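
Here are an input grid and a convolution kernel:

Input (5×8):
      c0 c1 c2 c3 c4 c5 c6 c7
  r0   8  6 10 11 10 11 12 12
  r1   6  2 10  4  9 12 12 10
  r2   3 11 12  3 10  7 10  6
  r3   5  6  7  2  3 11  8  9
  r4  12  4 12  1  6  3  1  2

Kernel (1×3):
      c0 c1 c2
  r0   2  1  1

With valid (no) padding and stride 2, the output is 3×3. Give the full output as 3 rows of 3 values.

32 41 43
29 37 37
40 31 16

Output[0,0]: The receptive field on the input at this output position is [8 6 10]. Elementwise product with the kernel and sum: 8·2 + 6·1 + 10·1.
Output[0,1]: The receptive field on the input at this output position is [10 11 10]. Elementwise product with the kernel and sum: 10·2 + 11·1 + 10·1.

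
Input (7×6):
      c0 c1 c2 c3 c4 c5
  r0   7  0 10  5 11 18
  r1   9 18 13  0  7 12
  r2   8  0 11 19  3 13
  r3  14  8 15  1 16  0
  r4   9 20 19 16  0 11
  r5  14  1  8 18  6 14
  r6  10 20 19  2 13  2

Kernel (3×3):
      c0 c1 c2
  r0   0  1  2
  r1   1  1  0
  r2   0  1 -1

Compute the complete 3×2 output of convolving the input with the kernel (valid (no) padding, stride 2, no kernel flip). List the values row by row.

Output[0,0]: The receptive field on the input at this output position is [7 0 10 / 9 18 13 / 8 0 11]. Elementwise product with the kernel and sum: 0·1 + 10·2 + 9·1 + 18·1 + 0·1 + 11·-1.

36 56
45 57
74 31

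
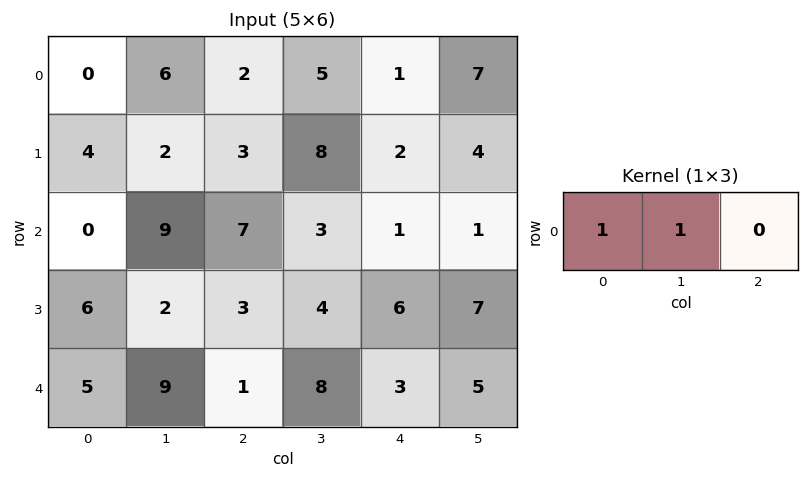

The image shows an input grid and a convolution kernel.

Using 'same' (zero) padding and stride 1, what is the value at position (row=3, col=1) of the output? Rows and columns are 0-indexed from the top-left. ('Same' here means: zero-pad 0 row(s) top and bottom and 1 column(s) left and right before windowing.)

8

The receptive field on the zero-padded input at this output position is [6 2 3]. Elementwise product with the kernel and sum: 6·1 + 2·1.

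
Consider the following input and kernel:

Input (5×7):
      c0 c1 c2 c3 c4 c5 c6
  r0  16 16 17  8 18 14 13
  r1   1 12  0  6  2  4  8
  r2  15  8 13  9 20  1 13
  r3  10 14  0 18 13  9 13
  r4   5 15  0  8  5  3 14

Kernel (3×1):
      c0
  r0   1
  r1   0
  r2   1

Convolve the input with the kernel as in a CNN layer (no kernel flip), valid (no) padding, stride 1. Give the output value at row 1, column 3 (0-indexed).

24

The receptive field on the input at this output position is [6 / 9 / 18]. Elementwise product with the kernel and sum: 6·1 + 18·1.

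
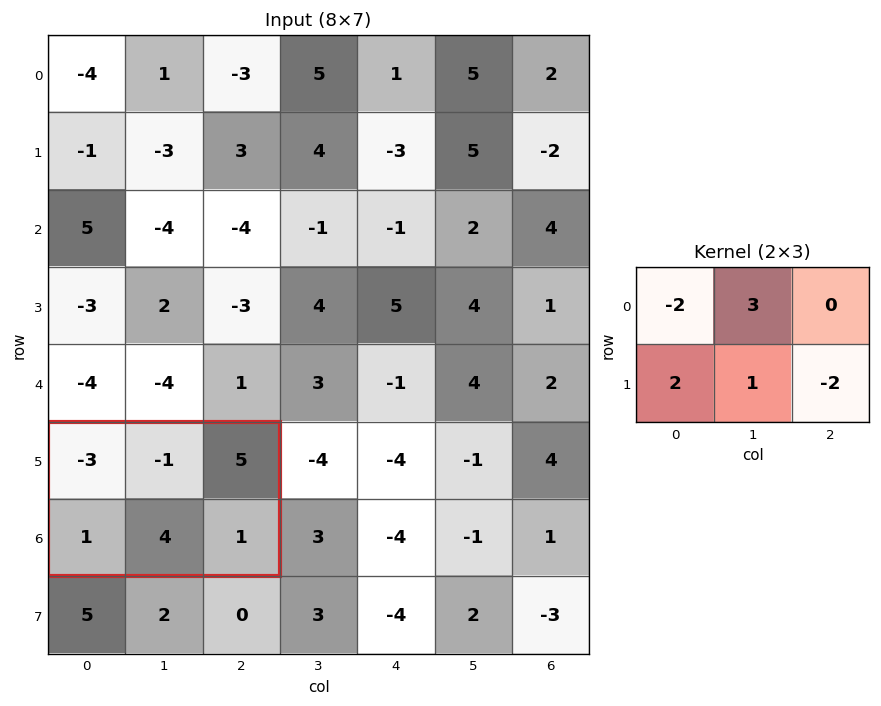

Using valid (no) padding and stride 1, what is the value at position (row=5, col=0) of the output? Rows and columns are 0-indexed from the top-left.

The receptive field on the input at this output position is [-3 -1 5 / 1 4 1]. Elementwise product with the kernel and sum: -3·-2 + -1·3 + 1·2 + 4·1 + 1·-2.

7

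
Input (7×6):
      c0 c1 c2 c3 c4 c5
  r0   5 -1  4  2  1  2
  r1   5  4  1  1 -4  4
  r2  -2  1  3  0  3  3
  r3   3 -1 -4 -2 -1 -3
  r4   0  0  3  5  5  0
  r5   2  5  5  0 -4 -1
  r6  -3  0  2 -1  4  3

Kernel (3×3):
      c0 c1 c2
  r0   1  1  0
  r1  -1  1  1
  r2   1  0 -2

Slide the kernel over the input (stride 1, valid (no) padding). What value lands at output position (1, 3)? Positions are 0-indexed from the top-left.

7

The receptive field on the input at this output position is [1 -4 4 / 0 3 3 / -2 -1 -3]. Elementwise product with the kernel and sum: 1·1 + -4·1 + 0·-1 + 3·1 + 3·1 + -2·1 + -3·-2.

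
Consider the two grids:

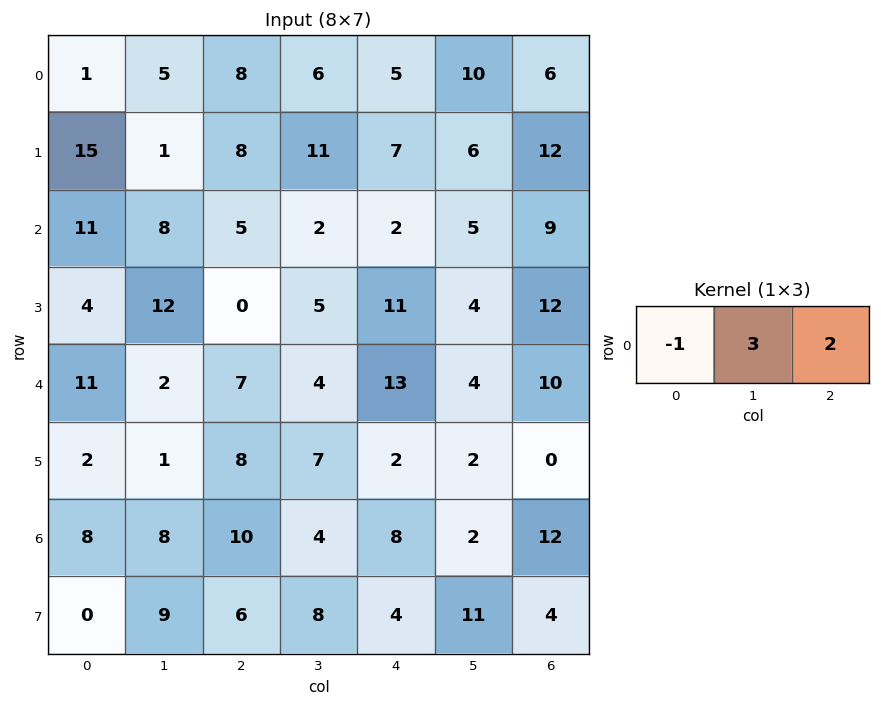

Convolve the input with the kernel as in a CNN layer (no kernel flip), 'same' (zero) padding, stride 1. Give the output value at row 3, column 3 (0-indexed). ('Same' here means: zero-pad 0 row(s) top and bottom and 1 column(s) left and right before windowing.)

37

The receptive field on the zero-padded input at this output position is [0 5 11]. Elementwise product with the kernel and sum: 0·-1 + 5·3 + 11·2.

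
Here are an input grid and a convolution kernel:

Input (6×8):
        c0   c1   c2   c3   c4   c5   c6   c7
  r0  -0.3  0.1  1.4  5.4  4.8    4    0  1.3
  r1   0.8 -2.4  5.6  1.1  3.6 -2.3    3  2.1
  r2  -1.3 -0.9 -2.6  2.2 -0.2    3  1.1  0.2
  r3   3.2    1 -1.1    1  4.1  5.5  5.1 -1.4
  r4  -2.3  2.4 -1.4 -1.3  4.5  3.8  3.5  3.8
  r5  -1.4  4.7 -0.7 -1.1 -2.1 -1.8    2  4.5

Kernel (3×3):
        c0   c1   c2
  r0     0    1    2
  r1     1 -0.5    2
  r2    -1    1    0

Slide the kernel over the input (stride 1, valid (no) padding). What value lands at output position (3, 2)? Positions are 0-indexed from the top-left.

17.05

The receptive field on the input at this output position is [-1.1 1 4.1 / -1.4 -1.3 4.5 / -0.7 -1.1 -2.1]. Elementwise product with the kernel and sum: 1·1 + 4.1·2 + -1.4·1 + -1.3·-0.5 + 4.5·2 + -0.7·-1 + -1.1·1.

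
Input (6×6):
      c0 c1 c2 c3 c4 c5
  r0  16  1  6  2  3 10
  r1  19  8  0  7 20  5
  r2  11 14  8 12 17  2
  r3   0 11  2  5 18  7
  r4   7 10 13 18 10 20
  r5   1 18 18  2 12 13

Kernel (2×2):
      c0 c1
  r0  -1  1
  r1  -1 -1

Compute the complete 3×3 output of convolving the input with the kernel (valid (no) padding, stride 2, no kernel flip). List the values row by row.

Output[0,0]: The receptive field on the input at this output position is [16 1 / 19 8]. Elementwise product with the kernel and sum: 16·-1 + 1·1 + 19·-1 + 8·-1.
Output[0,1]: The receptive field on the input at this output position is [6 2 / 0 7]. Elementwise product with the kernel and sum: 6·-1 + 2·1 + 0·-1 + 7·-1.

-42 -11 -18
-8 -3 -40
-16 -15 -15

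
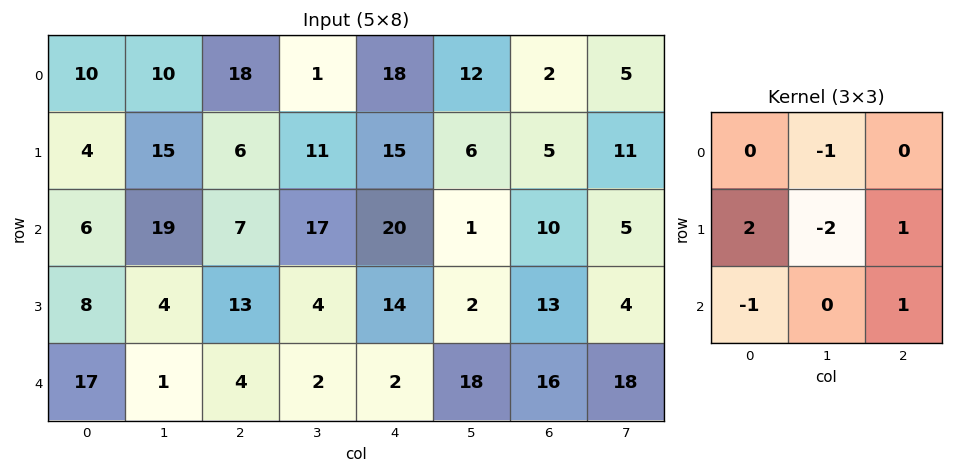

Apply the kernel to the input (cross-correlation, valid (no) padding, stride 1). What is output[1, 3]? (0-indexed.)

The receptive field on the input at this output position is [11 15 6 / 17 20 1 / 4 14 2]. Elementwise product with the kernel and sum: 15·-1 + 17·2 + 20·-2 + 1·1 + 4·-1 + 2·1.

-22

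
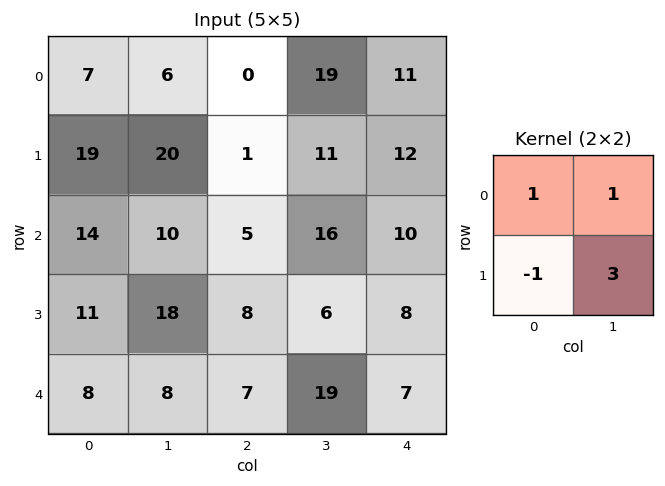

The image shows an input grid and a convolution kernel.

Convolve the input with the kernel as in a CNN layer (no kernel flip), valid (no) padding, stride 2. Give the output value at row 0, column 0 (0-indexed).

The receptive field on the input at this output position is [7 6 / 19 20]. Elementwise product with the kernel and sum: 7·1 + 6·1 + 19·-1 + 20·3.

54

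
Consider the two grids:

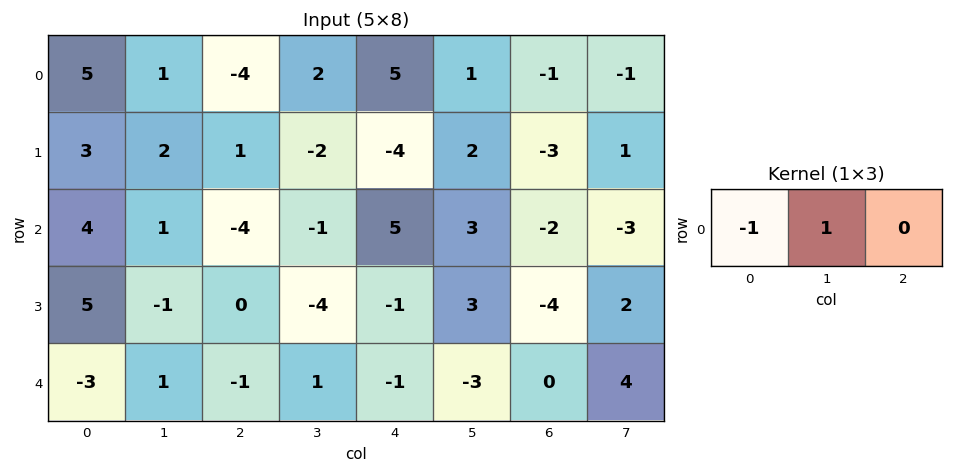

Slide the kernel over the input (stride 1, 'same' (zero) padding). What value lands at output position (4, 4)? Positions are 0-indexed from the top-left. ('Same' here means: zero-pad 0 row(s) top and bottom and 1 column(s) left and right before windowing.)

-2

The receptive field on the zero-padded input at this output position is [1 -1 -3]. Elementwise product with the kernel and sum: 1·-1 + -1·1.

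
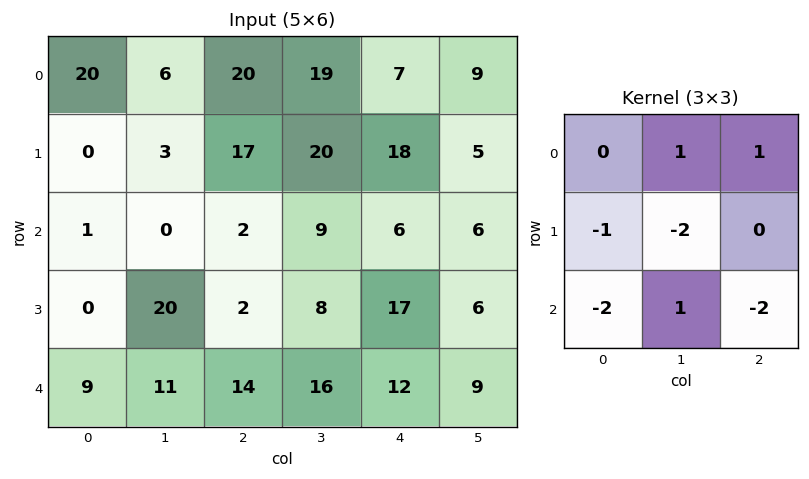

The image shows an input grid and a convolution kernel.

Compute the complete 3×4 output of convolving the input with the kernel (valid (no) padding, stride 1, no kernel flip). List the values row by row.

Output[0,0]: The receptive field on the input at this output position is [20 6 20 / 0 3 17 / 1 0 2]. Elementwise product with the kernel and sum: 6·1 + 20·1 + 0·-1 + 3·-2 + 1·-2 + 0·1 + 2·-2.
Output[0,1]: The receptive field on the input at this output position is [6 20 19 / 3 17 20 / 0 2 9]. Elementwise product with the kernel and sum: 20·1 + 19·1 + 3·-1 + 17·-2 + 0·-2 + 2·1 + 9·-2.

14 -14 -38 -64
35 -21 -12 -9
-73 -53 -39 -68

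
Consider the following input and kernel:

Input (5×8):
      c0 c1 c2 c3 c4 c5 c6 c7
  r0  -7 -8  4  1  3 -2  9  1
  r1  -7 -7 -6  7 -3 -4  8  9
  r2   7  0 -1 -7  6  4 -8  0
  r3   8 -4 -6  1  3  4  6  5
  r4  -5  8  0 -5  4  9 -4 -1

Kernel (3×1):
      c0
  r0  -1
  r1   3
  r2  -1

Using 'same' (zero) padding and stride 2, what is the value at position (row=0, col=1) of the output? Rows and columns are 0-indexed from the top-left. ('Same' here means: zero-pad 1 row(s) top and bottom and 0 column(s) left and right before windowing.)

The receptive field on the zero-padded input at this output position is [0 / 4 / -6]. Elementwise product with the kernel and sum: 0·-1 + 4·3 + -6·-1.

18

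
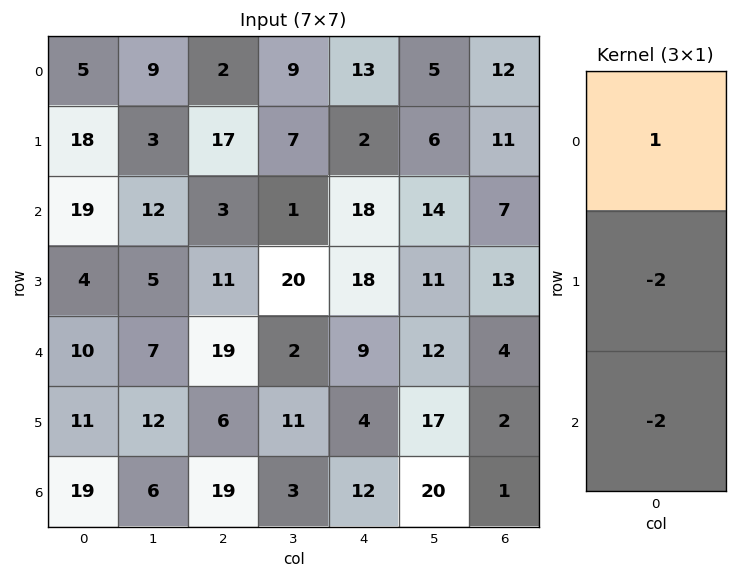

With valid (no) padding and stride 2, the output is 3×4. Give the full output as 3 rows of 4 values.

Output[0,0]: The receptive field on the input at this output position is [5 / 18 / 19]. Elementwise product with the kernel and sum: 5·1 + 18·-2 + 19·-2.

-69 -38 -27 -24
-9 -57 -36 -27
-50 -31 -23 -2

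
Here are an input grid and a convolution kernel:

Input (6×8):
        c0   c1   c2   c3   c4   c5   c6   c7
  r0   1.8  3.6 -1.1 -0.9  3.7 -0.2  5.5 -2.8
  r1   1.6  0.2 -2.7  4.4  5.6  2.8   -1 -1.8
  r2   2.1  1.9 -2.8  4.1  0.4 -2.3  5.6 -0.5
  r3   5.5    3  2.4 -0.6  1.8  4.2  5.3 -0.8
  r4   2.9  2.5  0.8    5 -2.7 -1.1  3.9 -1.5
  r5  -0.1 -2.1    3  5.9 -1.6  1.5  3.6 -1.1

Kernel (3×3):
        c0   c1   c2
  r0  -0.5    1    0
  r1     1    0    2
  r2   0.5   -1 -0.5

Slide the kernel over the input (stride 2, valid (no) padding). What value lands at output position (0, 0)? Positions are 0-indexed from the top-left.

-0.55

The receptive field on the input at this output position is [1.8 3.6 -1.1 / 1.6 0.2 -2.7 / 2.1 1.9 -2.8]. Elementwise product with the kernel and sum: 1.8·-0.5 + 3.6·1 + 1.6·1 + -2.7·2 + 2.1·0.5 + 1.9·-1 + -2.8·-0.5.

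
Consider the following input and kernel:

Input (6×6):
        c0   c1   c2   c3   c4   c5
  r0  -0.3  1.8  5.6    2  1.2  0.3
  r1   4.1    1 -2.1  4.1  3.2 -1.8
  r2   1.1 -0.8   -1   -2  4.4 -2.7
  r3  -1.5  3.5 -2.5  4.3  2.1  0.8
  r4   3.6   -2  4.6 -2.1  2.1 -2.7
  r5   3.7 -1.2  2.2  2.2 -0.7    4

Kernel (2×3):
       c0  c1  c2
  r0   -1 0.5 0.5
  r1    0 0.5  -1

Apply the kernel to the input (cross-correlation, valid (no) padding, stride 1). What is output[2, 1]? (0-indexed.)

-6.25

The receptive field on the input at this output position is [-0.8 -1 -2 / 3.5 -2.5 4.3]. Elementwise product with the kernel and sum: -0.8·-1 + -1·0.5 + -2·0.5 + -2.5·0.5 + 4.3·-1.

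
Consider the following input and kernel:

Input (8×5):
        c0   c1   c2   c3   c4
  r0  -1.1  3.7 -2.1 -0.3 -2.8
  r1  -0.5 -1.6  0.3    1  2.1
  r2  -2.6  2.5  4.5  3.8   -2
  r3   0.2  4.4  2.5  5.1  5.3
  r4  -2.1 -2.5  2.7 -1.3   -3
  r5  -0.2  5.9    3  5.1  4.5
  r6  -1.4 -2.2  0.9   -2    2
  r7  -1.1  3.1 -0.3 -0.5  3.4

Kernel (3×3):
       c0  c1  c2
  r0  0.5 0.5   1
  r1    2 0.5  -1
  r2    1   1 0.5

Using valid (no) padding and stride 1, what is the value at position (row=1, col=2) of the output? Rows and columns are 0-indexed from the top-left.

The receptive field on the input at this output position is [0.3 1 2.1 / 4.5 3.8 -2 / 2.5 5.1 5.3]. Elementwise product with the kernel and sum: 0.3·0.5 + 1·0.5 + 2.1·1 + 4.5·2 + 3.8·0.5 + -2·-1 + 2.5·1 + 5.1·1 + 5.3·0.5.

25.9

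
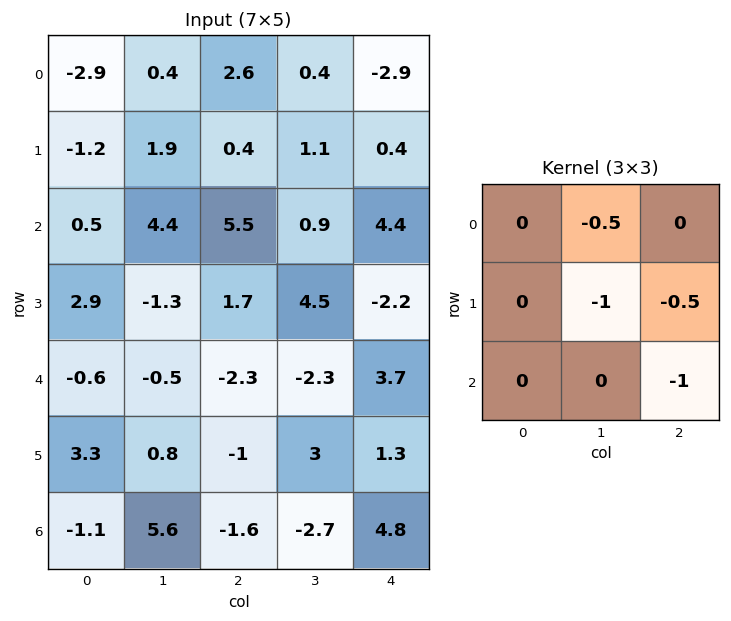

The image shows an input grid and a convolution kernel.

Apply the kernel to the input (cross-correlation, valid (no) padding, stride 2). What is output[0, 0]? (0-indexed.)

The receptive field on the input at this output position is [-2.9 0.4 2.6 / -1.2 1.9 0.4 / 0.5 4.4 5.5]. Elementwise product with the kernel and sum: 0.4·-0.5 + 1.9·-1 + 0.4·-0.5 + 5.5·-1.

-7.8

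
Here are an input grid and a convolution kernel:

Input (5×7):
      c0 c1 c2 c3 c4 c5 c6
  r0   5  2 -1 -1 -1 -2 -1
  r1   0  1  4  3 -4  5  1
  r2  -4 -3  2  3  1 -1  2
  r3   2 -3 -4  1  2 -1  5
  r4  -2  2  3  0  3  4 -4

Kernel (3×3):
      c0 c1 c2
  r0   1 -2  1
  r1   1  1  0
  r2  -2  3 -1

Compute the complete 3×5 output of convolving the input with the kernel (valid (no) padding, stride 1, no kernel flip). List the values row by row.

Output[0,0]: The receptive field on the input at this output position is [5 2 -1 / 0 1 4 / -4 -3 2]. Elementwise product with the kernel and sum: 5·1 + 2·-2 + -1·1 + 0·1 + 1·1 + -4·-2 + -3·3 + 2·-1.
Output[0,1]: The receptive field on the input at this output position is [2 -1 -1 / 1 4 3 / -3 2 3]. Elementwise product with the kernel and sum: 2·1 + -1·-2 + -1·1 + 1·1 + 4·1 + -3·-2 + 2·3 + 3·-1.

-2 17 11 -4 -4
-14 -12 8 25 -25
10 -6 -15 8 16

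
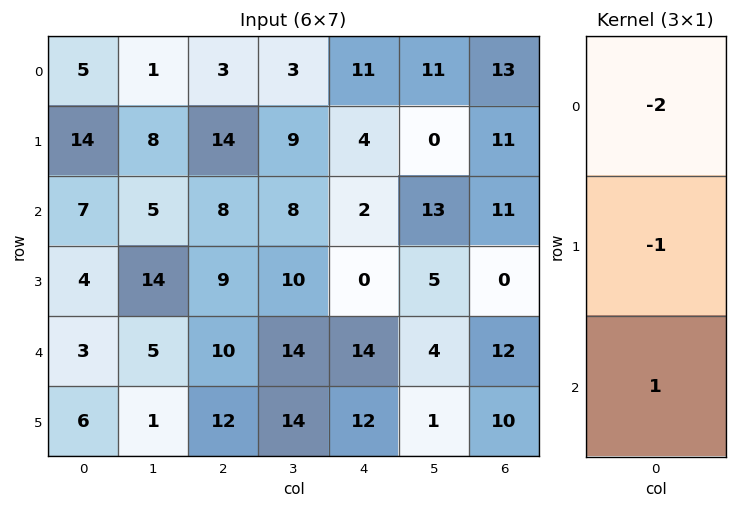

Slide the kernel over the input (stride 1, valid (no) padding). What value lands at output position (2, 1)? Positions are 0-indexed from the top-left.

-19

The receptive field on the input at this output position is [5 / 14 / 5]. Elementwise product with the kernel and sum: 5·-2 + 14·-1 + 5·1.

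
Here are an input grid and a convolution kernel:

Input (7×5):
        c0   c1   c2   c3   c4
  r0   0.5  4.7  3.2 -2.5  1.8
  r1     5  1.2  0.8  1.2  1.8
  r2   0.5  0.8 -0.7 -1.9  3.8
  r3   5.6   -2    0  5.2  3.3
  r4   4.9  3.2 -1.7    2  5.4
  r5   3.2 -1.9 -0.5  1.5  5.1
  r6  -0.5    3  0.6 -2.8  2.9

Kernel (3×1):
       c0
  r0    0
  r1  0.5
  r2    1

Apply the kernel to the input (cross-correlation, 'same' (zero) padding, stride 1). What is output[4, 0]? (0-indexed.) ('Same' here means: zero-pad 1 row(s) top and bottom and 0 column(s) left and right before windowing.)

5.65

The receptive field on the zero-padded input at this output position is [5.6 / 4.9 / 3.2]. Elementwise product with the kernel and sum: 4.9·0.5 + 3.2·1.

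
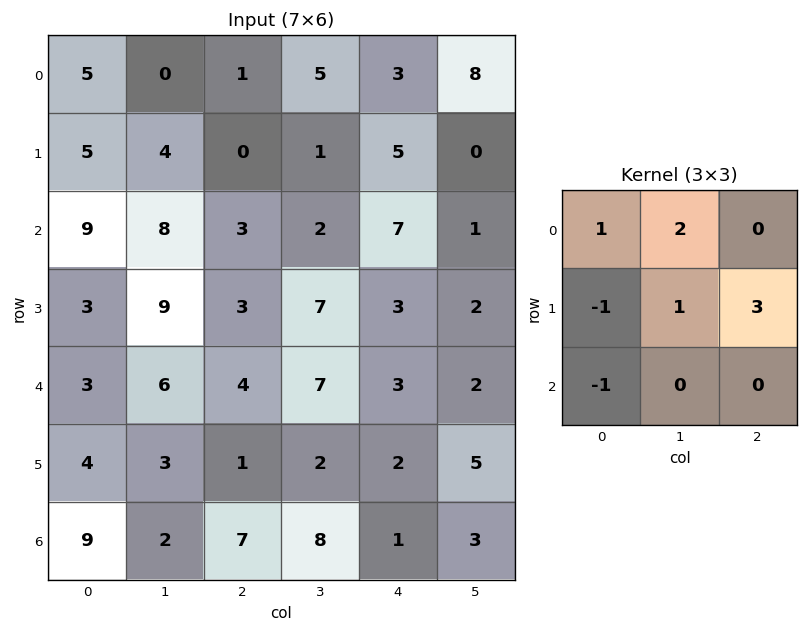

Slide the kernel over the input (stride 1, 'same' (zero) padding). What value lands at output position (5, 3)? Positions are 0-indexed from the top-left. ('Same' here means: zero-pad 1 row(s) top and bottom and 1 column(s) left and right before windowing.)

The receptive field on the zero-padded input at this output position is [4 7 3 / 1 2 2 / 7 8 1]. Elementwise product with the kernel and sum: 4·1 + 7·2 + 1·-1 + 2·1 + 2·3 + 7·-1.

18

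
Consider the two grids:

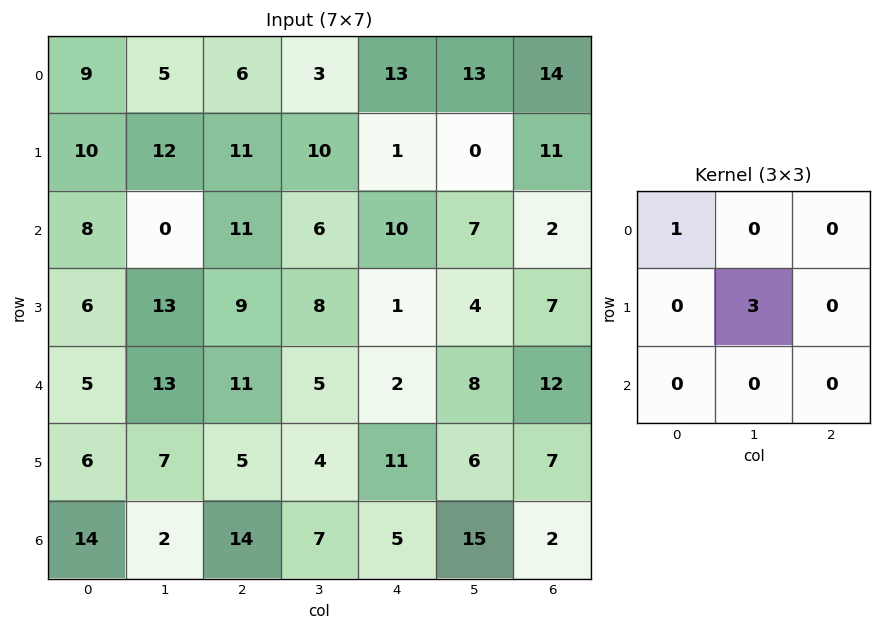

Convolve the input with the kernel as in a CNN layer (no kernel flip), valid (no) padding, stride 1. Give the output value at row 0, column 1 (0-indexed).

38

The receptive field on the input at this output position is [5 6 3 / 12 11 10 / 0 11 6]. Elementwise product with the kernel and sum: 5·1 + 11·3.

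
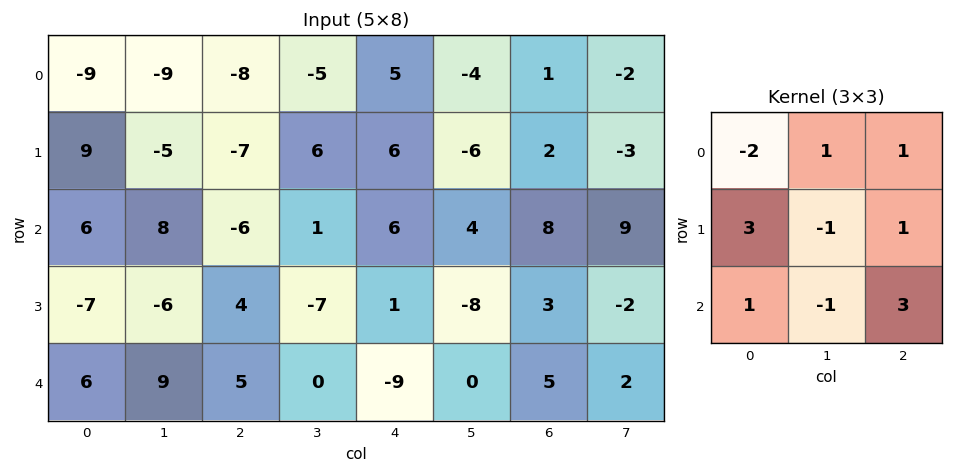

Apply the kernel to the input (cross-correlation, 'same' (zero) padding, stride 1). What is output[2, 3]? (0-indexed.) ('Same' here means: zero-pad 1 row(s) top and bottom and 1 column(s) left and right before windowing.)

The receptive field on the zero-padded input at this output position is [-7 6 6 / -6 1 6 / 4 -7 1]. Elementwise product with the kernel and sum: -7·-2 + 6·1 + 6·1 + -6·3 + 1·-1 + 6·1 + 4·1 + -7·-1 + 1·3.

27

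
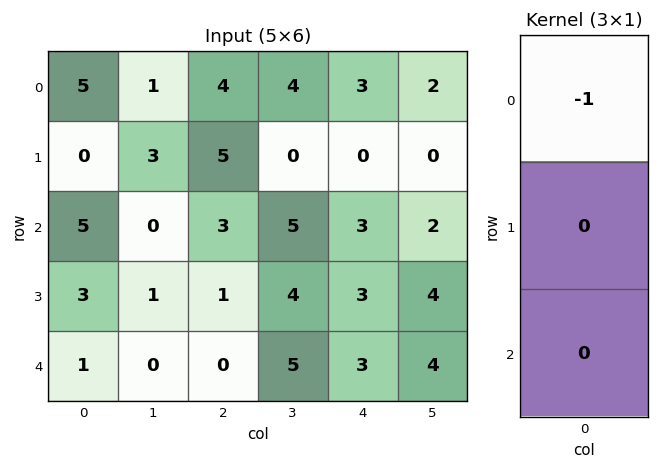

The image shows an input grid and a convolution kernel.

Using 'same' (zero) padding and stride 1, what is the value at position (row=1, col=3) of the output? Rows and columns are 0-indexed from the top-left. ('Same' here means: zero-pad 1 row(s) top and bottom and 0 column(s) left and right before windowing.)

-4

The receptive field on the zero-padded input at this output position is [4 / 0 / 5]. Elementwise product with the kernel and sum: 4·-1.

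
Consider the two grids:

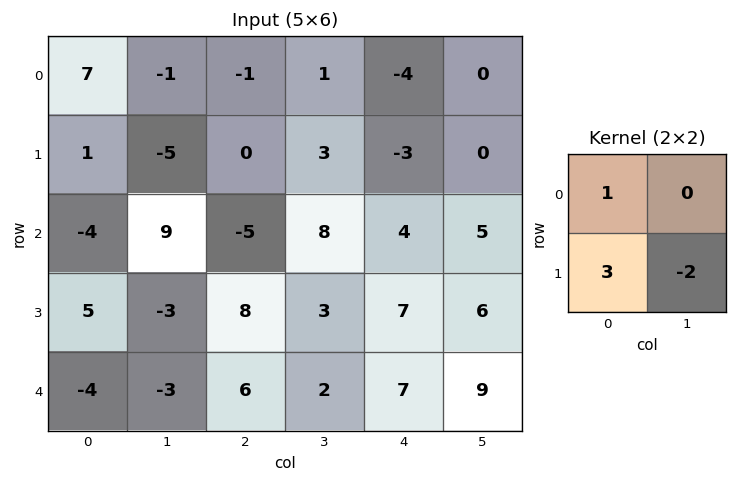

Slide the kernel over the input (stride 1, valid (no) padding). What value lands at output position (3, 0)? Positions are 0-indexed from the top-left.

-1

The receptive field on the input at this output position is [5 -3 / -4 -3]. Elementwise product with the kernel and sum: 5·1 + -4·3 + -3·-2.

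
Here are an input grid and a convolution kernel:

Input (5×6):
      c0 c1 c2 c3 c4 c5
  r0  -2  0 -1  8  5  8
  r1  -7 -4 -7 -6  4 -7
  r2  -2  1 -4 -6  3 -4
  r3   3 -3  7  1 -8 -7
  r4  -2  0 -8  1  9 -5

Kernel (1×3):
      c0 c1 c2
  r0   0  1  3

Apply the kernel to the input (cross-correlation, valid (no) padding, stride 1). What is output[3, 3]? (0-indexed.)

The receptive field on the input at this output position is [1 -8 -7]. Elementwise product with the kernel and sum: -8·1 + -7·3.

-29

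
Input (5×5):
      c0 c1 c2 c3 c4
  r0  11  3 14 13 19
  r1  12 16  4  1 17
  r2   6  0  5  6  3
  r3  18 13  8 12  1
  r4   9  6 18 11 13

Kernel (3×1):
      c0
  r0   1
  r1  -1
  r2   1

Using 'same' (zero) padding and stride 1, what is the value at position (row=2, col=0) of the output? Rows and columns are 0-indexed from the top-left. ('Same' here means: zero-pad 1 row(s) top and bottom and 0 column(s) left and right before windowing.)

24

The receptive field on the zero-padded input at this output position is [12 / 6 / 18]. Elementwise product with the kernel and sum: 12·1 + 6·-1 + 18·1.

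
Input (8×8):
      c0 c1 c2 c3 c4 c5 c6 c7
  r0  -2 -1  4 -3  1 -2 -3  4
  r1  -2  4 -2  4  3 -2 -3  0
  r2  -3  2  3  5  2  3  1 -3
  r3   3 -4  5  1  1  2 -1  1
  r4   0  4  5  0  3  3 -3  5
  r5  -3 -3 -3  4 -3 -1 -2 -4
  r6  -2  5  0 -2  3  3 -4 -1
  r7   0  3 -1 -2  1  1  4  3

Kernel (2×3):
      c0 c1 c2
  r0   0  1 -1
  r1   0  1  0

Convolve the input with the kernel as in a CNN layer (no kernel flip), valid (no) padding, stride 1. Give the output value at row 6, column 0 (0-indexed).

The receptive field on the input at this output position is [-2 5 0 / 0 3 -1]. Elementwise product with the kernel and sum: 5·1 + 0·-1 + 3·1.

8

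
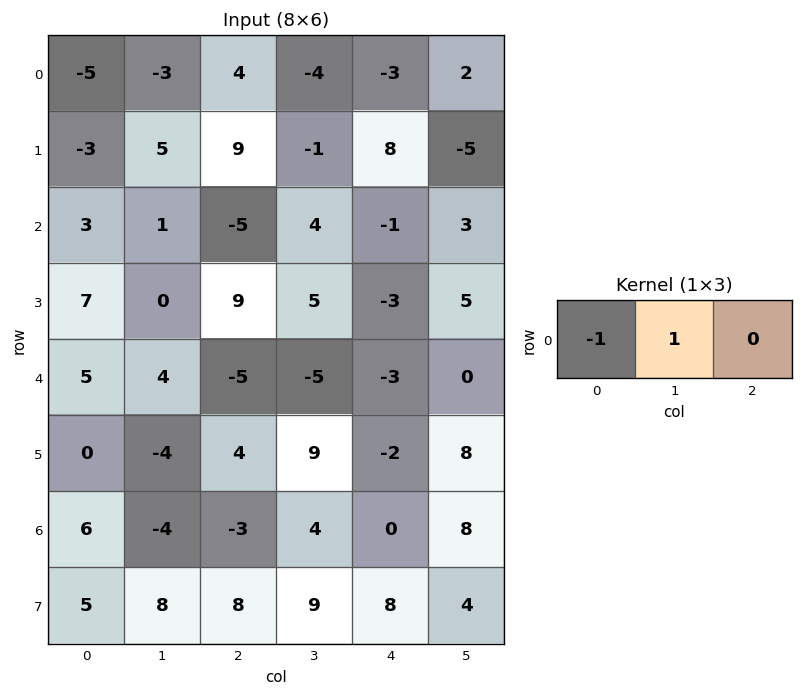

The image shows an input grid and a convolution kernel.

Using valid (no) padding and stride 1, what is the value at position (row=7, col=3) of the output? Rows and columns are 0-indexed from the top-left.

The receptive field on the input at this output position is [9 8 4]. Elementwise product with the kernel and sum: 9·-1 + 8·1.

-1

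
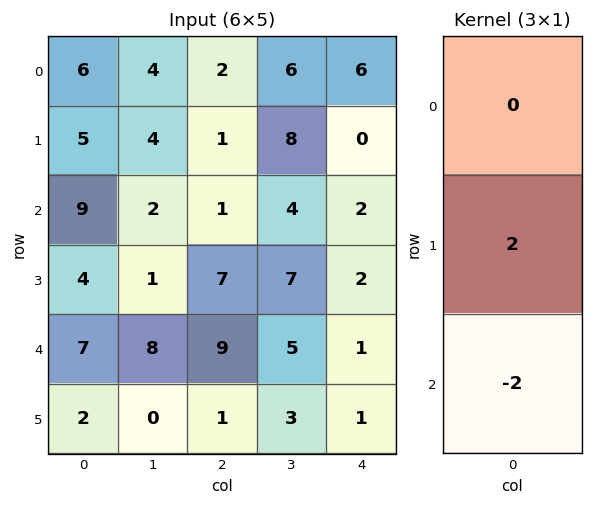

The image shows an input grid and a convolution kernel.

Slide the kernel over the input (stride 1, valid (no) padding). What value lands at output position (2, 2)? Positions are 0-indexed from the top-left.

The receptive field on the input at this output position is [1 / 7 / 9]. Elementwise product with the kernel and sum: 7·2 + 9·-2.

-4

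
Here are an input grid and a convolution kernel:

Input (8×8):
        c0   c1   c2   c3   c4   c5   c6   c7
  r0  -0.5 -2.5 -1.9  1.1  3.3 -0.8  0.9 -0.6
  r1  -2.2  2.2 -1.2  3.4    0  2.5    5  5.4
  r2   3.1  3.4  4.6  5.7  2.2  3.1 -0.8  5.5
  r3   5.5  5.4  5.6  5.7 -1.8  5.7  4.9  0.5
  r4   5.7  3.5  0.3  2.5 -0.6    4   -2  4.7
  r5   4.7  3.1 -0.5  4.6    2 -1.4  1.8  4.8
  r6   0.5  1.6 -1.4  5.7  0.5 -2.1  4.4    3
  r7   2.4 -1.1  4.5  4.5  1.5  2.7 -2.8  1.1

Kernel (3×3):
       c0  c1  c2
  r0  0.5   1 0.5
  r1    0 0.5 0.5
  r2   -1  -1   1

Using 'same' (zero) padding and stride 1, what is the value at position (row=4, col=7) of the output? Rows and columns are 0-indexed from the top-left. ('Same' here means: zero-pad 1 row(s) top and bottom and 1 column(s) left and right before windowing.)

-1.3

The receptive field on the zero-padded input at this output position is [4.9 0.5 0 / -2 4.7 0 / 1.8 4.8 0]. Elementwise product with the kernel and sum: 4.9·0.5 + 0.5·1 + 0·0.5 + 4.7·0.5 + 0·0.5 + 1.8·-1 + 4.8·-1 + 0·1.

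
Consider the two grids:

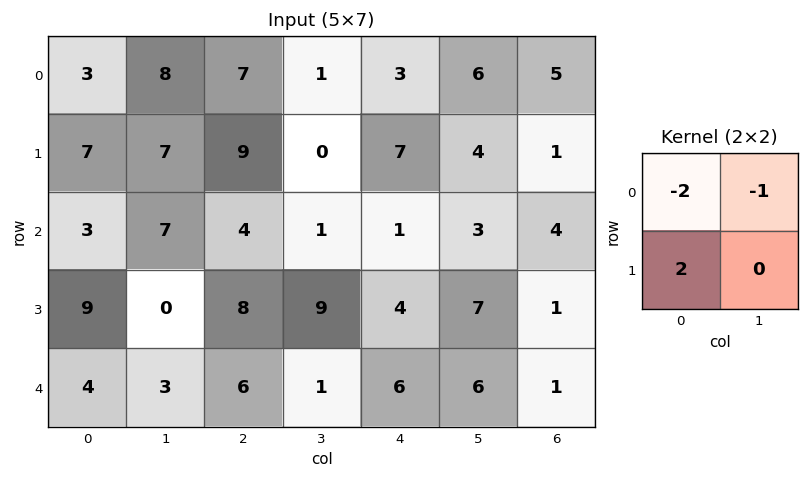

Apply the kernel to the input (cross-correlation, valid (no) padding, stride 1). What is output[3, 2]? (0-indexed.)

The receptive field on the input at this output position is [8 9 / 6 1]. Elementwise product with the kernel and sum: 8·-2 + 9·-1 + 6·2.

-13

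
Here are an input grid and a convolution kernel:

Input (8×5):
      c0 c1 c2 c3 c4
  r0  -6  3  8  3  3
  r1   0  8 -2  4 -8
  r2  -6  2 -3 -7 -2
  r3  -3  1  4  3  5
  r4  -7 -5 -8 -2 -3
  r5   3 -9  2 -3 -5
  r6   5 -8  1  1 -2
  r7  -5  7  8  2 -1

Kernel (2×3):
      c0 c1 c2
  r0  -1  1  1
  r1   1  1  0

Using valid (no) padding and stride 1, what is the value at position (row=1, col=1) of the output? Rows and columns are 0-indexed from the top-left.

The receptive field on the input at this output position is [8 -2 4 / 2 -3 -7]. Elementwise product with the kernel and sum: 8·-1 + -2·1 + 4·1 + 2·1 + -3·1.

-7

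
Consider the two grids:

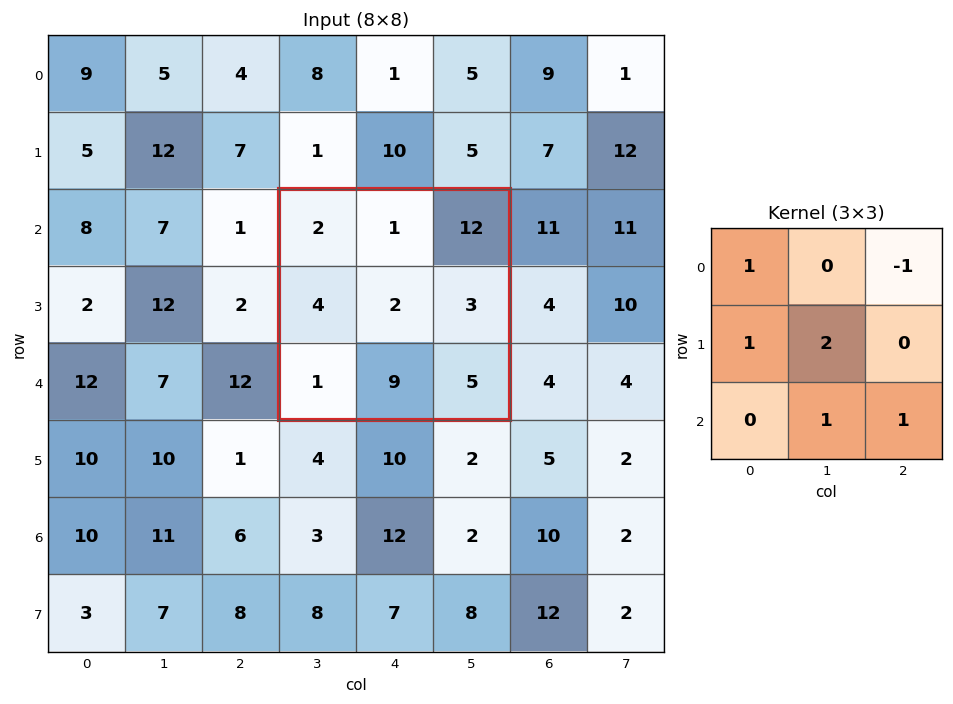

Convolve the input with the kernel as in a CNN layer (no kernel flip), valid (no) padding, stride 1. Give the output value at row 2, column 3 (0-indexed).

12

The receptive field on the input at this output position is [2 1 12 / 4 2 3 / 1 9 5]. Elementwise product with the kernel and sum: 2·1 + 12·-1 + 4·1 + 2·2 + 9·1 + 5·1.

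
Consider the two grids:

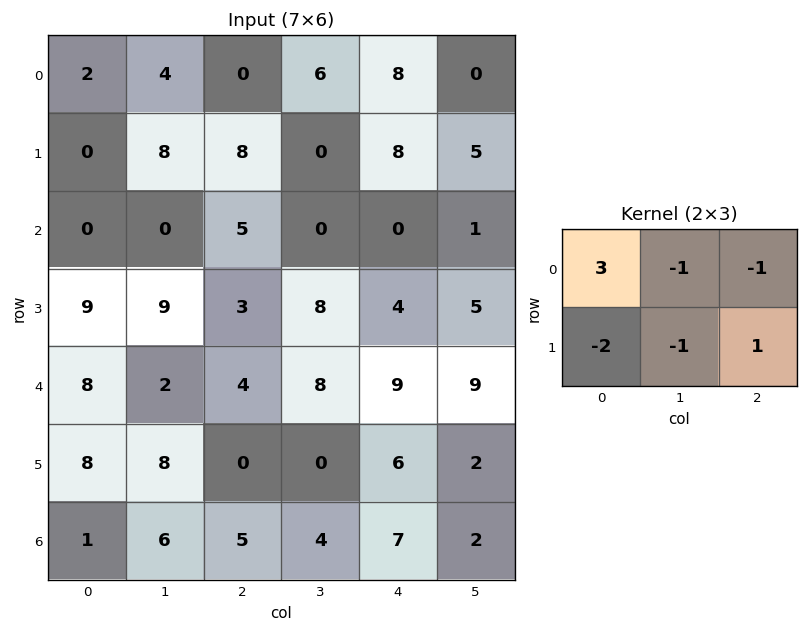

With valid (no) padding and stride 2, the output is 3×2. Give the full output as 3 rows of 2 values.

2 -22
-29 5
-6 1

Output[0,0]: The receptive field on the input at this output position is [2 4 0 / 0 8 8]. Elementwise product with the kernel and sum: 2·3 + 4·-1 + 0·-1 + 0·-2 + 8·-1 + 8·1.
Output[0,1]: The receptive field on the input at this output position is [0 6 8 / 8 0 8]. Elementwise product with the kernel and sum: 0·3 + 6·-1 + 8·-1 + 8·-2 + 0·-1 + 8·1.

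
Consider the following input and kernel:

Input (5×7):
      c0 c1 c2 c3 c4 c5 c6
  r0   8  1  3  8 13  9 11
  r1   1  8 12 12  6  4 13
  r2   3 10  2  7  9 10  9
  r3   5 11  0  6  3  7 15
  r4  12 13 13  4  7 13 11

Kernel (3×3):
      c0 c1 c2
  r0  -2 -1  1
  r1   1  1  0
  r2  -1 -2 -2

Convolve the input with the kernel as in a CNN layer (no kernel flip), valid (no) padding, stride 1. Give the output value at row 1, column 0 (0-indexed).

-12

The receptive field on the input at this output position is [1 8 12 / 3 10 2 / 5 11 0]. Elementwise product with the kernel and sum: 1·-2 + 8·-1 + 12·1 + 3·1 + 10·1 + 5·-1 + 11·-2 + 0·-2.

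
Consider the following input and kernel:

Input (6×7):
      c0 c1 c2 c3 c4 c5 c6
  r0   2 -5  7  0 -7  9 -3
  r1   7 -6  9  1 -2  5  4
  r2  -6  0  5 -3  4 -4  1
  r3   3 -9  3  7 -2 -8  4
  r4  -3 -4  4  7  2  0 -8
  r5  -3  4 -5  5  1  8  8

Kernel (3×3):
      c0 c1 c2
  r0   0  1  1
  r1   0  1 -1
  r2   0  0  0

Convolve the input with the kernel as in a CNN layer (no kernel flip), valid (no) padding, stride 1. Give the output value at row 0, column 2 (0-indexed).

The receptive field on the input at this output position is [7 0 -7 / 9 1 -2 / 5 -3 4]. Elementwise product with the kernel and sum: 0·1 + -7·1 + 1·1 + -2·-1.

-4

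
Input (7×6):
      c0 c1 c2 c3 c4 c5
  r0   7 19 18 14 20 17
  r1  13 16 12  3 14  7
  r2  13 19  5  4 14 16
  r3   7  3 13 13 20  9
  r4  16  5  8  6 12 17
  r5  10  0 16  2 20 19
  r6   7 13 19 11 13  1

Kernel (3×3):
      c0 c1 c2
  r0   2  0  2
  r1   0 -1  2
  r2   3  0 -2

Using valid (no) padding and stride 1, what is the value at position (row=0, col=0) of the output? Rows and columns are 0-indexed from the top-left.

The receptive field on the input at this output position is [7 19 18 / 13 16 12 / 13 19 5]. Elementwise product with the kernel and sum: 7·2 + 18·2 + 16·-1 + 12·2 + 13·3 + 5·-2.

87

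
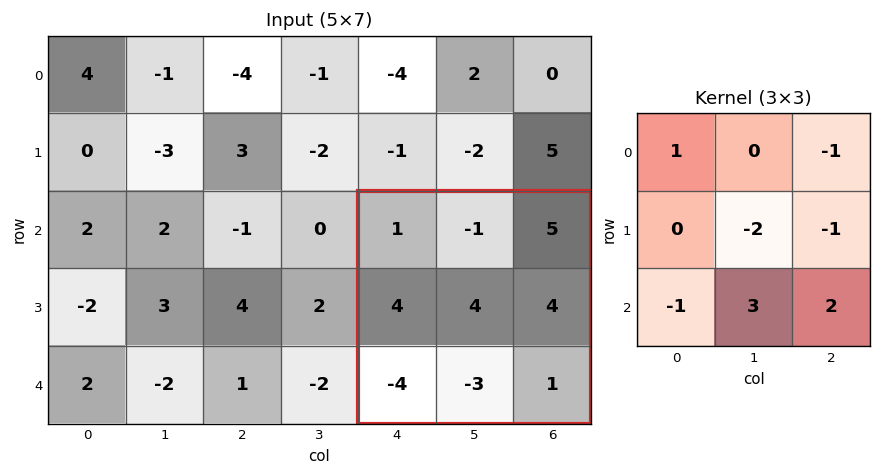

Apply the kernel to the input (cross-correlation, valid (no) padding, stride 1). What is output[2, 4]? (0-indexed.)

The receptive field on the input at this output position is [1 -1 5 / 4 4 4 / -4 -3 1]. Elementwise product with the kernel and sum: 1·1 + 5·-1 + 4·-2 + 4·-1 + -4·-1 + -3·3 + 1·2.

-19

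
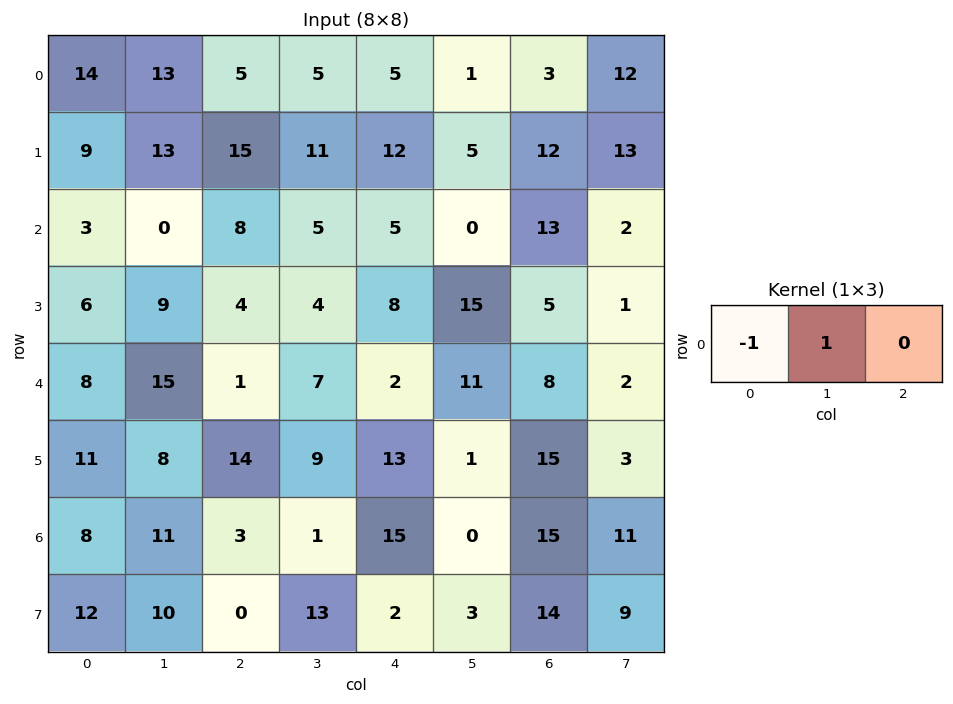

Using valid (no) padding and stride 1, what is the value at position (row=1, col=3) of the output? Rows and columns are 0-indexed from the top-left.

The receptive field on the input at this output position is [11 12 5]. Elementwise product with the kernel and sum: 11·-1 + 12·1.

1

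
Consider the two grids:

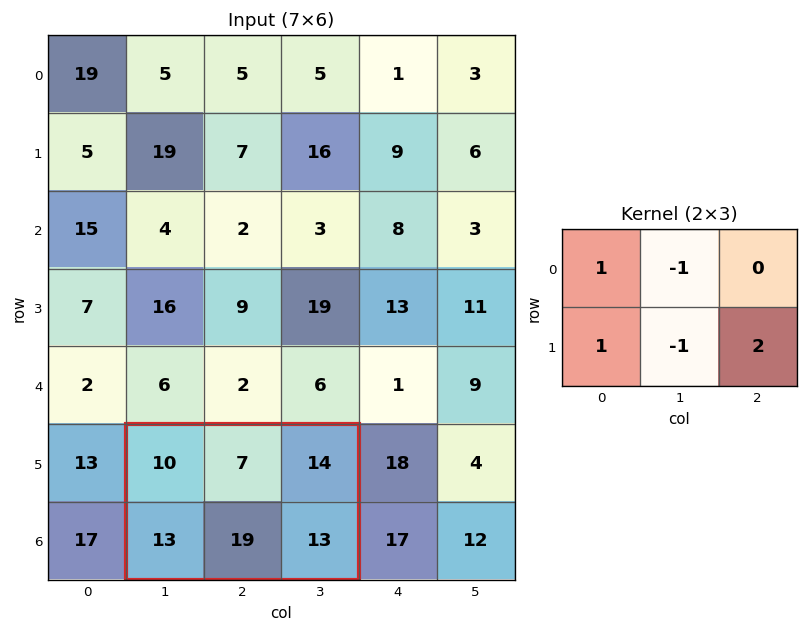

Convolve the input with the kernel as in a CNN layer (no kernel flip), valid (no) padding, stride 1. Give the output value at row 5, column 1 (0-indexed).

The receptive field on the input at this output position is [10 7 14 / 13 19 13]. Elementwise product with the kernel and sum: 10·1 + 7·-1 + 13·1 + 19·-1 + 13·2.

23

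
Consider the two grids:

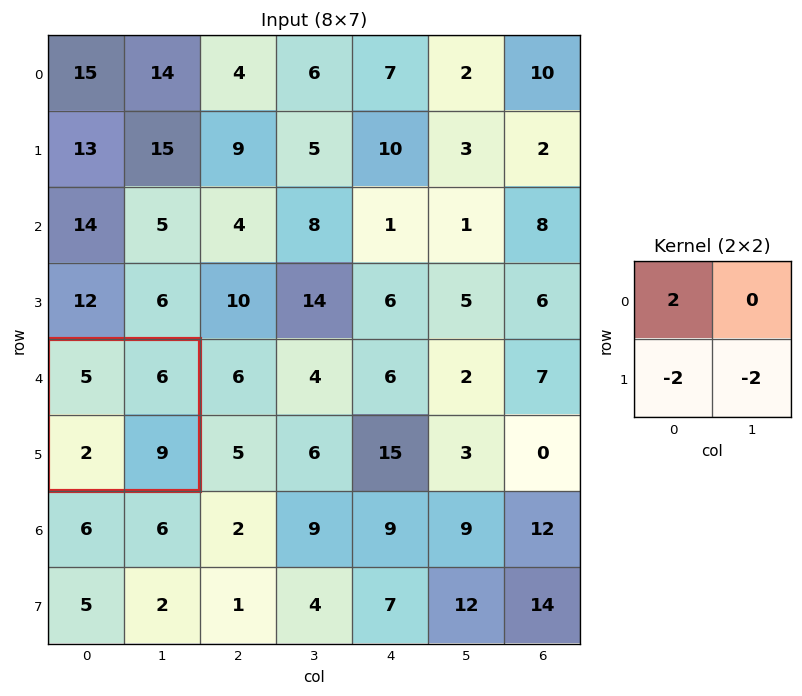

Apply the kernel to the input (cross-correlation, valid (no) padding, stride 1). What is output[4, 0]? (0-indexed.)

The receptive field on the input at this output position is [5 6 / 2 9]. Elementwise product with the kernel and sum: 5·2 + 2·-2 + 9·-2.

-12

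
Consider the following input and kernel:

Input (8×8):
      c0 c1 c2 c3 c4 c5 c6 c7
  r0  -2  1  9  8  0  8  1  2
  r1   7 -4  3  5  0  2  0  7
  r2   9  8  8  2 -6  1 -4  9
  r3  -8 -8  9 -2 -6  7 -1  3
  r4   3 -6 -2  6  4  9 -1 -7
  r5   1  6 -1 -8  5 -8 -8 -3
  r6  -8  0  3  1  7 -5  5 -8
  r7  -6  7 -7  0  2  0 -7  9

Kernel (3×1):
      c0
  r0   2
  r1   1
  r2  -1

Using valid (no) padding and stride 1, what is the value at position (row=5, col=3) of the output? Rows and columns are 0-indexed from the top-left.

-15

The receptive field on the input at this output position is [-8 / 1 / 0]. Elementwise product with the kernel and sum: -8·2 + 1·1 + 0·-1.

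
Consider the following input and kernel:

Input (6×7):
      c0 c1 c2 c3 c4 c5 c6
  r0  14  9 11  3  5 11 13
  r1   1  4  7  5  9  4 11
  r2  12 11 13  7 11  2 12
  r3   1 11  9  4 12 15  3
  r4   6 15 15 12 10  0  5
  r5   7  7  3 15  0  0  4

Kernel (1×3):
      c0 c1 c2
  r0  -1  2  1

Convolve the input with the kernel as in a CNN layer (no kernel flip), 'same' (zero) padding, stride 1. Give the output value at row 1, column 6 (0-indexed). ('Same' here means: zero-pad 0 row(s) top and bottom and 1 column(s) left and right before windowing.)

18

The receptive field on the zero-padded input at this output position is [4 11 0]. Elementwise product with the kernel and sum: 4·-1 + 11·2 + 0·1.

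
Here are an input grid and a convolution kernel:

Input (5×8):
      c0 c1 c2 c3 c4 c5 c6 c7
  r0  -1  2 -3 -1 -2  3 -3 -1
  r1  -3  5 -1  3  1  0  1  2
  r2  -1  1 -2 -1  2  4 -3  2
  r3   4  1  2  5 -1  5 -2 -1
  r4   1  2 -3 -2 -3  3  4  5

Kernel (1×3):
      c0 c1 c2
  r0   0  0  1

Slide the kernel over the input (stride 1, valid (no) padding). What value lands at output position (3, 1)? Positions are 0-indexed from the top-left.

5

The receptive field on the input at this output position is [1 2 5]. Elementwise product with the kernel and sum: 5·1.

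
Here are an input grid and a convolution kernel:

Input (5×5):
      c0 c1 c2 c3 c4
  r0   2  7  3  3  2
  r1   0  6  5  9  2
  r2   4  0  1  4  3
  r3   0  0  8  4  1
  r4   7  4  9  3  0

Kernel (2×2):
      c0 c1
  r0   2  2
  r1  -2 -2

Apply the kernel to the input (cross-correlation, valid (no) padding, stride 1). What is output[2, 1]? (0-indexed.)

The receptive field on the input at this output position is [0 1 / 0 8]. Elementwise product with the kernel and sum: 0·2 + 1·2 + 0·-2 + 8·-2.

-14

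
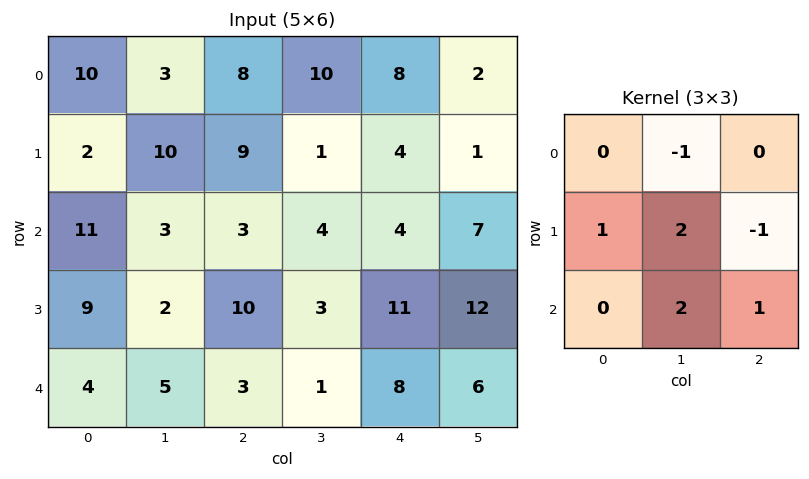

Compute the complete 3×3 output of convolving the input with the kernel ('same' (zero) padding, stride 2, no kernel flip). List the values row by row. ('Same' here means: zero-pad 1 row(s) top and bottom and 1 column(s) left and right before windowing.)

Output[0,0]: The receptive field on the zero-padded input at this output position is [0 0 0 / 0 10 3 / 0 2 10]. Elementwise product with the kernel and sum: 0·-1 + 0·1 + 10·2 + 3·-1 + 2·2 + 10·1.

31 28 33
37 19 35
-6 0 0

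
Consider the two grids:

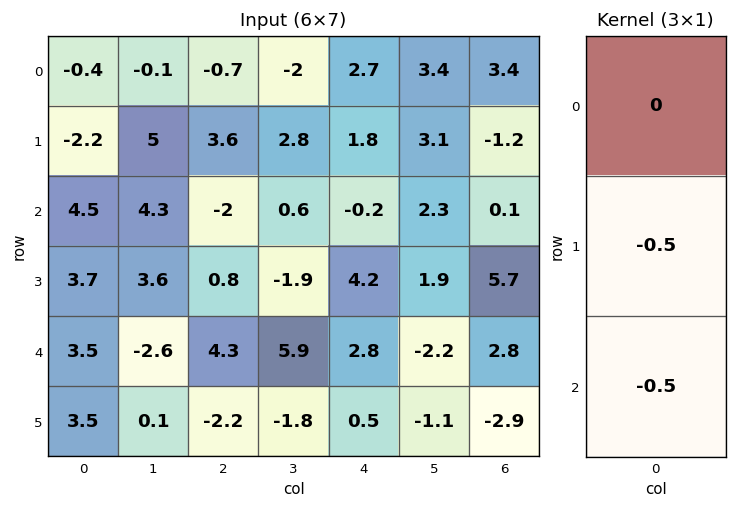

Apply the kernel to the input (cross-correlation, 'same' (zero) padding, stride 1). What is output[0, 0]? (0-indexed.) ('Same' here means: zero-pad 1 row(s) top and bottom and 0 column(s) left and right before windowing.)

1.3

The receptive field on the zero-padded input at this output position is [0 / -0.4 / -2.2]. Elementwise product with the kernel and sum: -0.4·-0.5 + -2.2·-0.5.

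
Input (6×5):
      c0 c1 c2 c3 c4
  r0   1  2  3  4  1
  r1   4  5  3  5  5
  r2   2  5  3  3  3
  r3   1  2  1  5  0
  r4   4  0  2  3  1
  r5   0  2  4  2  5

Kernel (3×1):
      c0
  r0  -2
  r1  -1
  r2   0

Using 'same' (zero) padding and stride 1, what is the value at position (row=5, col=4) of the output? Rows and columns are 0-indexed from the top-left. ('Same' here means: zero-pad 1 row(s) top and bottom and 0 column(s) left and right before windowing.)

The receptive field on the zero-padded input at this output position is [1 / 5 / 0]. Elementwise product with the kernel and sum: 1·-2 + 5·-1.

-7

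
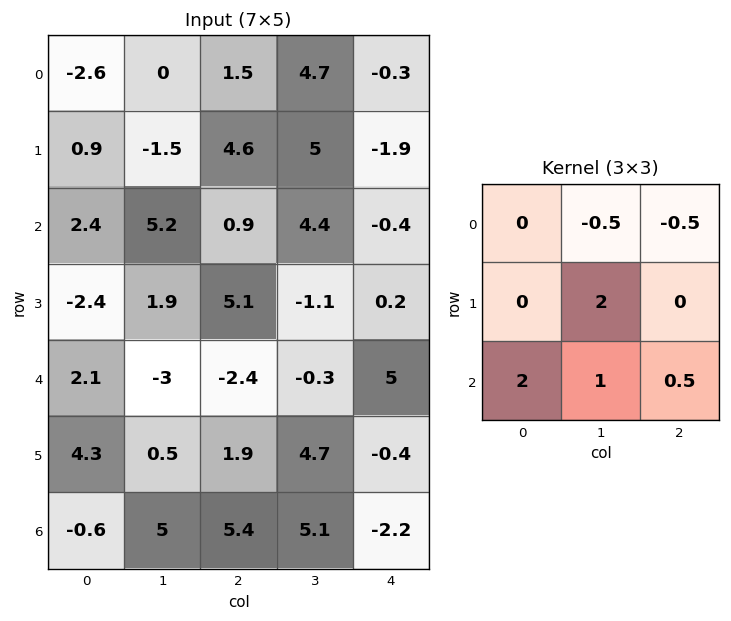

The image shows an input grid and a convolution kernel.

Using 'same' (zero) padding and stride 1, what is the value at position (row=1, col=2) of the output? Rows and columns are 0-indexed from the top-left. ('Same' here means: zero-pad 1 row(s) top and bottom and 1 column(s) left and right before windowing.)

The receptive field on the zero-padded input at this output position is [0 1.5 4.7 / -1.5 4.6 5 / 5.2 0.9 4.4]. Elementwise product with the kernel and sum: 1.5·-0.5 + 4.7·-0.5 + 4.6·2 + 5.2·2 + 0.9·1 + 4.4·0.5.

19.6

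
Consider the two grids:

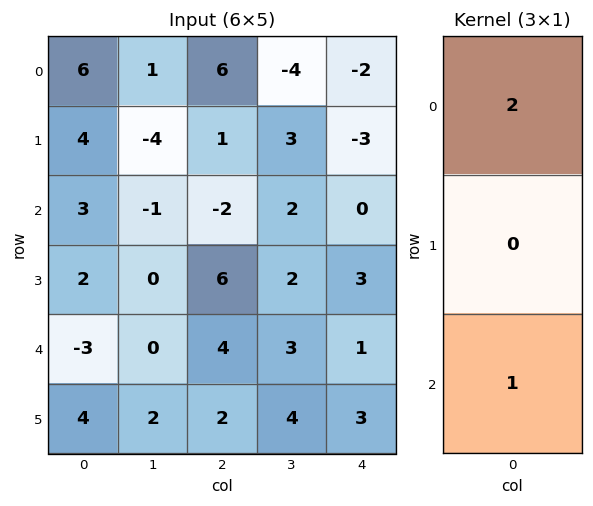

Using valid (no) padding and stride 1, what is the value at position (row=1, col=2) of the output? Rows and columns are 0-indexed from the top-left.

The receptive field on the input at this output position is [1 / -2 / 6]. Elementwise product with the kernel and sum: 1·2 + 6·1.

8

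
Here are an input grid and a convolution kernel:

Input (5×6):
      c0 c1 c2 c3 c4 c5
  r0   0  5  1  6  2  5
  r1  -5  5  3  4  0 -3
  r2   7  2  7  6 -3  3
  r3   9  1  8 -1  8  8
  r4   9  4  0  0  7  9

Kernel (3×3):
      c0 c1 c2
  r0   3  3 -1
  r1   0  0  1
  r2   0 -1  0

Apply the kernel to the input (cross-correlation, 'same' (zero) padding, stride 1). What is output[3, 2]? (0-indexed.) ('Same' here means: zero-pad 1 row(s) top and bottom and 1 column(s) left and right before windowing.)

The receptive field on the zero-padded input at this output position is [2 7 6 / 1 8 -1 / 4 0 0]. Elementwise product with the kernel and sum: 2·3 + 7·3 + 6·-1 + -1·1 + 0·-1.

20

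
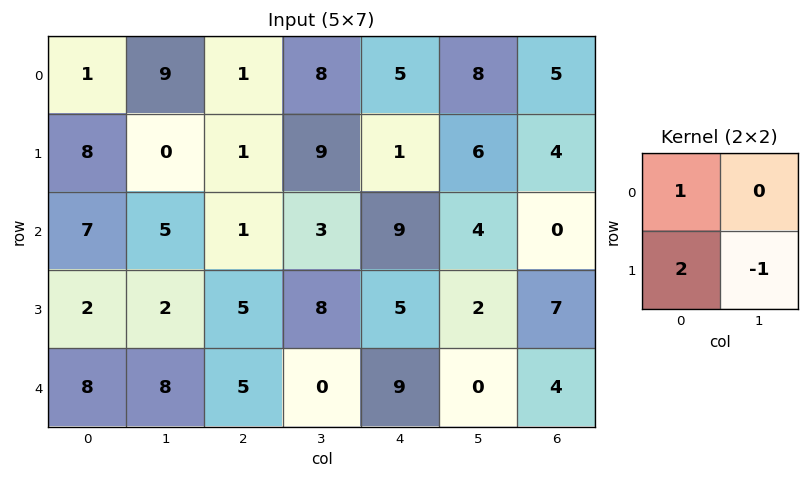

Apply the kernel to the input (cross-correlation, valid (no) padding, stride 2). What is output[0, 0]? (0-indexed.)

The receptive field on the input at this output position is [1 9 / 8 0]. Elementwise product with the kernel and sum: 1·1 + 8·2 + 0·-1.

17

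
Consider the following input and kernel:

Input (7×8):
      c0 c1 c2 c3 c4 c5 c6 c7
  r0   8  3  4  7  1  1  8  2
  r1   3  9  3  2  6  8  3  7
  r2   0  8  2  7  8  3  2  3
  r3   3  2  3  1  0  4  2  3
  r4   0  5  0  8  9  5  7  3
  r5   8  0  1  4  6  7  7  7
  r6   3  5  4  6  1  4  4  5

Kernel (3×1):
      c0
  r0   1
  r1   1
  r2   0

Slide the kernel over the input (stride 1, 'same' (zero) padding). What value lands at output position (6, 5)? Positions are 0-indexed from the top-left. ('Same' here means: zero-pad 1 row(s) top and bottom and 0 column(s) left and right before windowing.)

11

The receptive field on the zero-padded input at this output position is [7 / 4 / 0]. Elementwise product with the kernel and sum: 7·1 + 4·1.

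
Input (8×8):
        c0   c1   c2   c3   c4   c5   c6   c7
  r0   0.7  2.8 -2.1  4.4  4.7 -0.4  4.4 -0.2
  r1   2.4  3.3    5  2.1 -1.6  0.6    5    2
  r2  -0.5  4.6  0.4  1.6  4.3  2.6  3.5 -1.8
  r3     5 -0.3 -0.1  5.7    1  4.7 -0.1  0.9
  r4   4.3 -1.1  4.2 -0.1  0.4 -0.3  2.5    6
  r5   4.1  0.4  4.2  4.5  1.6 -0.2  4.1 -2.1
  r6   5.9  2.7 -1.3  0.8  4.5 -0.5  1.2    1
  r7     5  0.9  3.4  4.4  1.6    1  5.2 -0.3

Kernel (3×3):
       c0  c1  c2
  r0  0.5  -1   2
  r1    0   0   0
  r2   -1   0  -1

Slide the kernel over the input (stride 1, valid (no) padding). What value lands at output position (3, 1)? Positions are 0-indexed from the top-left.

The receptive field on the input at this output position is [-0.3 -0.1 5.7 / -1.1 4.2 -0.1 / 0.4 4.2 4.5]. Elementwise product with the kernel and sum: -0.3·0.5 + -0.1·-1 + 5.7·2 + 0.4·-1 + 4.5·-1.

6.45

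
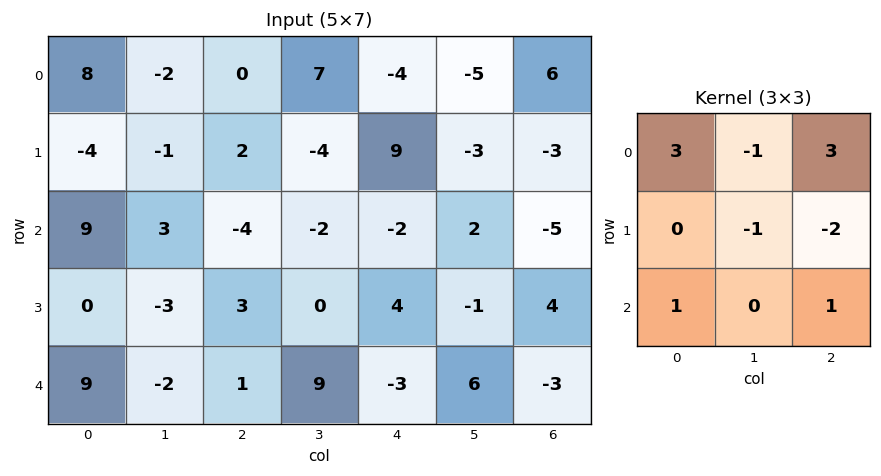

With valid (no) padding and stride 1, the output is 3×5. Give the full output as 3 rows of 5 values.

28 22 -39 7 13
3 -12 50 -33 37
19 11 -26 15 -36

Output[0,0]: The receptive field on the input at this output position is [8 -2 0 / -4 -1 2 / 9 3 -4]. Elementwise product with the kernel and sum: 8·3 + -2·-1 + 0·3 + -1·-1 + 2·-2 + 9·1 + -4·1.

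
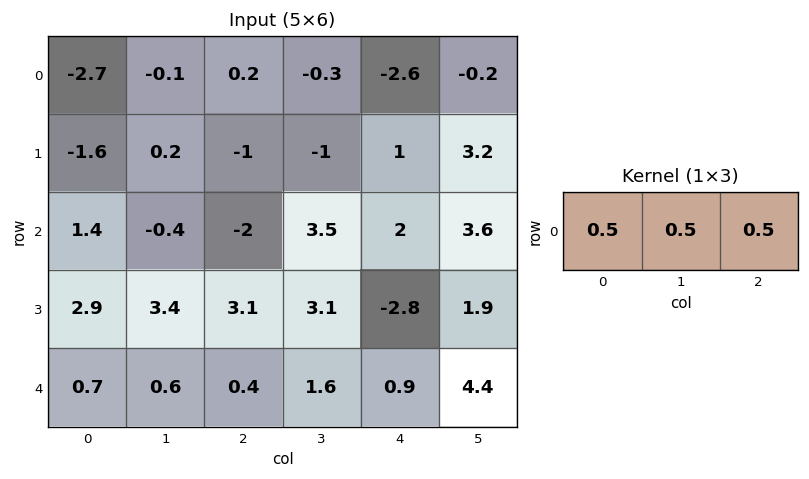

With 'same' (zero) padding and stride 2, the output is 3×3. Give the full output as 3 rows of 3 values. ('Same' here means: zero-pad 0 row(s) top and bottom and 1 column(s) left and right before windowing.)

-1.4 -0.1 -1.55
0.5 0.55 4.55
0.65 1.3 3.45

Output[0,0]: The receptive field on the zero-padded input at this output position is [0 -2.7 -0.1]. Elementwise product with the kernel and sum: 0·0.5 + -2.7·0.5 + -0.1·0.5.
Output[0,1]: The receptive field on the zero-padded input at this output position is [-0.1 0.2 -0.3]. Elementwise product with the kernel and sum: -0.1·0.5 + 0.2·0.5 + -0.3·0.5.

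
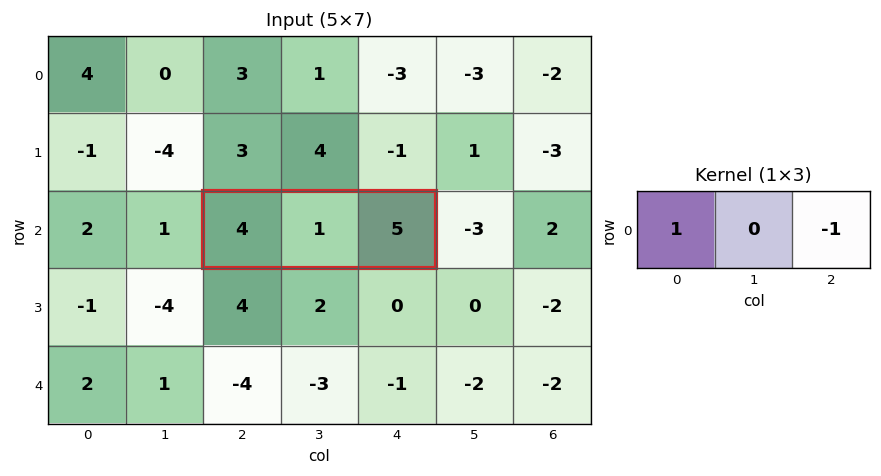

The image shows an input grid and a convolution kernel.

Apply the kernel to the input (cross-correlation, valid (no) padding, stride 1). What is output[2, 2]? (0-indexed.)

The receptive field on the input at this output position is [4 1 5]. Elementwise product with the kernel and sum: 4·1 + 5·-1.

-1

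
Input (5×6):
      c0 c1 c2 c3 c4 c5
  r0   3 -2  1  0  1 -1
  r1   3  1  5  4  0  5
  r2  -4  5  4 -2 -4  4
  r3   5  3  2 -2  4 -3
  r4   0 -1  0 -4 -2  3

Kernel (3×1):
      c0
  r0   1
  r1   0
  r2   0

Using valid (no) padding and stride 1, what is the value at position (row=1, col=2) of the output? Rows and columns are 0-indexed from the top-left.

5

The receptive field on the input at this output position is [5 / 4 / 2]. Elementwise product with the kernel and sum: 5·1.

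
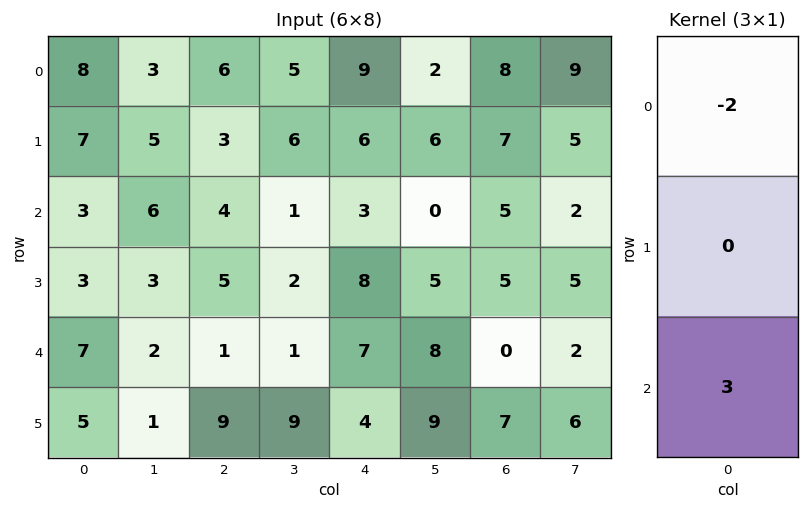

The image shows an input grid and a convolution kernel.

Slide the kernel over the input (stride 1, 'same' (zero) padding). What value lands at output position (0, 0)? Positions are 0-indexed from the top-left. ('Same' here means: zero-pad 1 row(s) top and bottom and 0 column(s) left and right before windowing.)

The receptive field on the zero-padded input at this output position is [0 / 8 / 7]. Elementwise product with the kernel and sum: 0·-2 + 7·3.

21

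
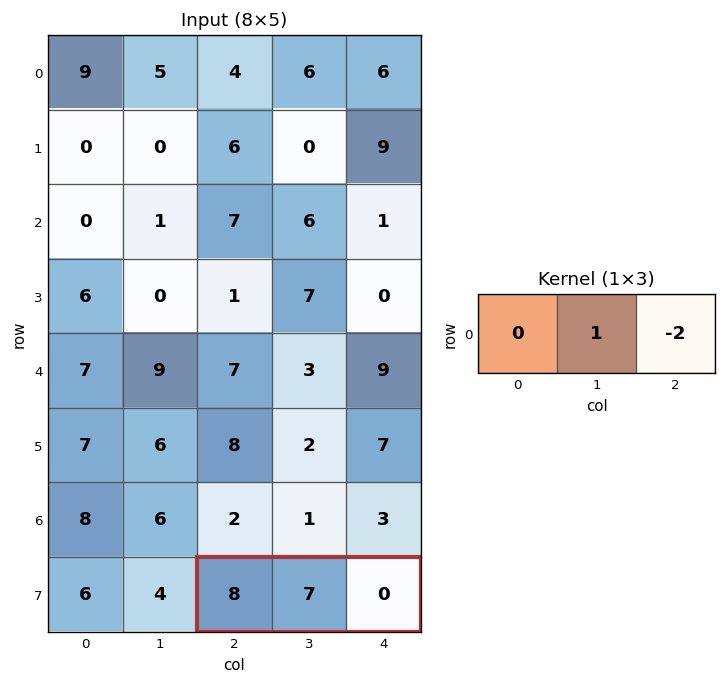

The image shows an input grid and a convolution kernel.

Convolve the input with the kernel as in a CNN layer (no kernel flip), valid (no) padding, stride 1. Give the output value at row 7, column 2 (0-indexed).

7

The receptive field on the input at this output position is [8 7 0]. Elementwise product with the kernel and sum: 7·1 + 0·-2.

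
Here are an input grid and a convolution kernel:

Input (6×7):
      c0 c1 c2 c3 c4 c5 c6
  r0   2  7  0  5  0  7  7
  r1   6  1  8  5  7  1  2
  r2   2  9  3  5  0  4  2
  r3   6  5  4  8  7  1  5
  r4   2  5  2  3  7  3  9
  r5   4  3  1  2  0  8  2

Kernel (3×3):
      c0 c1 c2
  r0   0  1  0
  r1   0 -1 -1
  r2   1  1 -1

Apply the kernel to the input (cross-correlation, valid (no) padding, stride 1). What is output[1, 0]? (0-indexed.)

-4

The receptive field on the input at this output position is [6 1 8 / 2 9 3 / 6 5 4]. Elementwise product with the kernel and sum: 1·1 + 9·-1 + 3·-1 + 6·1 + 5·1 + 4·-1.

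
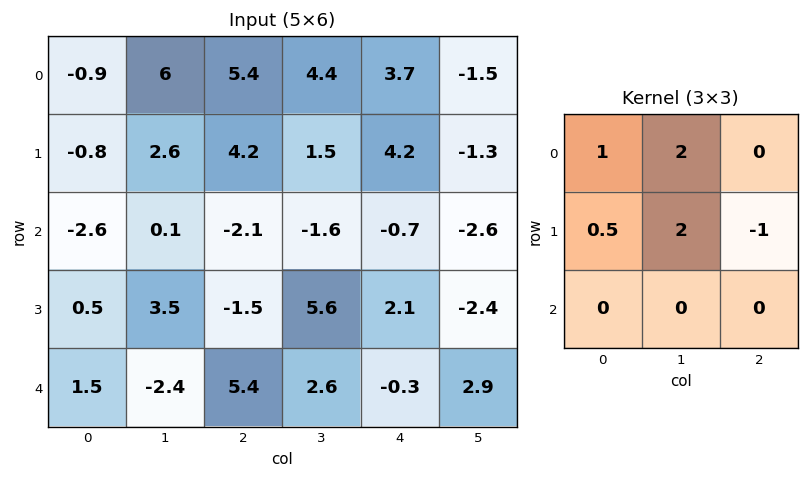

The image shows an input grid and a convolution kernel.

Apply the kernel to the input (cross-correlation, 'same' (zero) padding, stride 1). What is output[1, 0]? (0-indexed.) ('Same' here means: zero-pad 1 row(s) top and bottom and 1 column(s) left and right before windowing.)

The receptive field on the zero-padded input at this output position is [0 -0.9 6 / 0 -0.8 2.6 / 0 -2.6 0.1]. Elementwise product with the kernel and sum: 0·1 + -0.9·2 + 0·0.5 + -0.8·2 + 2.6·-1.

-6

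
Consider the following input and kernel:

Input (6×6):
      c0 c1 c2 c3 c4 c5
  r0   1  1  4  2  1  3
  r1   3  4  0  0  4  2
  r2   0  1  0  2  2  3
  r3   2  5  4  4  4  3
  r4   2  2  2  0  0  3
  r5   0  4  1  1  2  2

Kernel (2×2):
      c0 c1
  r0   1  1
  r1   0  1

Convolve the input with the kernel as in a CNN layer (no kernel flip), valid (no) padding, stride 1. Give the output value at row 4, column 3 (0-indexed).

2

The receptive field on the input at this output position is [0 0 / 1 2]. Elementwise product with the kernel and sum: 0·1 + 0·1 + 2·1.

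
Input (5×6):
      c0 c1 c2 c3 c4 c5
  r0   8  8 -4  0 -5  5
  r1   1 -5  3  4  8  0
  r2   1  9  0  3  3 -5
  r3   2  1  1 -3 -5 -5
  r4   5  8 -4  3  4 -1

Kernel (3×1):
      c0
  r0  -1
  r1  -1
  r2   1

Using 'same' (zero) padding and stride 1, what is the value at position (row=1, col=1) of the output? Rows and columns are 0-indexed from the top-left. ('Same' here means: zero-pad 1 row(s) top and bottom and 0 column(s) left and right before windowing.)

The receptive field on the zero-padded input at this output position is [8 / -5 / 9]. Elementwise product with the kernel and sum: 8·-1 + -5·-1 + 9·1.

6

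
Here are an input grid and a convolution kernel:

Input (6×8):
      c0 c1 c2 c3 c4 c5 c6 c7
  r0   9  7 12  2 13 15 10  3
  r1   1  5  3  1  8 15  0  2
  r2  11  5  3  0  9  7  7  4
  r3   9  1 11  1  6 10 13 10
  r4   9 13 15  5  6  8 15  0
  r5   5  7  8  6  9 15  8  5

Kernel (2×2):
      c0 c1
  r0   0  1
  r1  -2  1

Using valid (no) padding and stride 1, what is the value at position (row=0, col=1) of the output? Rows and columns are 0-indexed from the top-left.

5

The receptive field on the input at this output position is [7 12 / 5 3]. Elementwise product with the kernel and sum: 12·1 + 5·-2 + 3·1.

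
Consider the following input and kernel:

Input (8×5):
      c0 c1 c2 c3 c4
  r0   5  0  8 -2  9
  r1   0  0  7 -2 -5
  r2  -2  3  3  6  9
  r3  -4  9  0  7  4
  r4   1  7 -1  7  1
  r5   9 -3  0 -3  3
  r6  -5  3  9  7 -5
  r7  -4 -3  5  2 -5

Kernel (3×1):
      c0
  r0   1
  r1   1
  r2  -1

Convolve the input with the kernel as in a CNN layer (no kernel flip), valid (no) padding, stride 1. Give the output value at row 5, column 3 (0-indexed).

The receptive field on the input at this output position is [-3 / 7 / 2]. Elementwise product with the kernel and sum: -3·1 + 7·1 + 2·-1.

2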